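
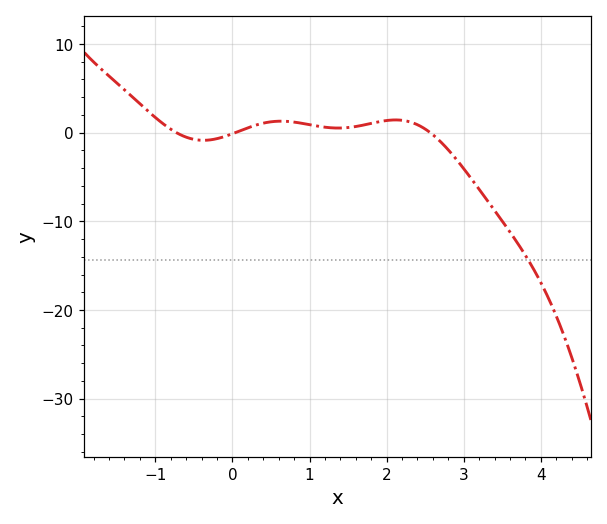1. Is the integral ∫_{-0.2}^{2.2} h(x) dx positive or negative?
positive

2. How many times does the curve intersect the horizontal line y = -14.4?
1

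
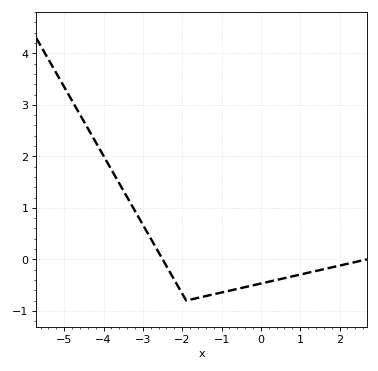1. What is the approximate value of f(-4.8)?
3.08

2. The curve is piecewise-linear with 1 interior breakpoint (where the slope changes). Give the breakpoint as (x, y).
(-1.9, -0.8)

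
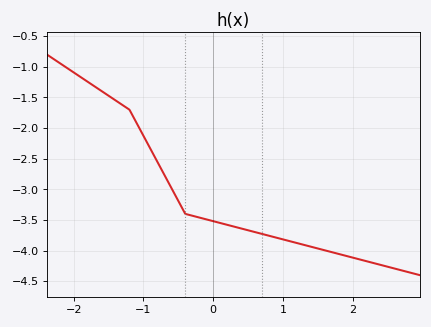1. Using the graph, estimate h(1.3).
-3.9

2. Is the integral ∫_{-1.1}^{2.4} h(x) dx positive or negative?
negative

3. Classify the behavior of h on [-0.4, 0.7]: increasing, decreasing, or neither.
decreasing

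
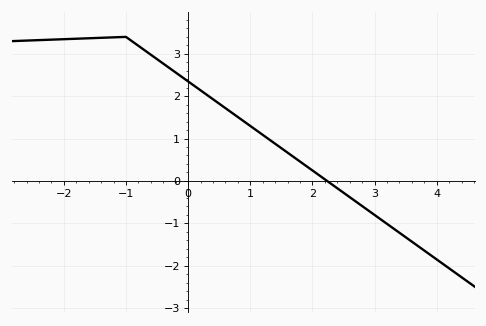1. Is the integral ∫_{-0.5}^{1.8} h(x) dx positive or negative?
positive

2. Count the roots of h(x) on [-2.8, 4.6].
1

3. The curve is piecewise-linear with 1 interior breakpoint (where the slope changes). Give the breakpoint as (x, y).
(-1, 3.4)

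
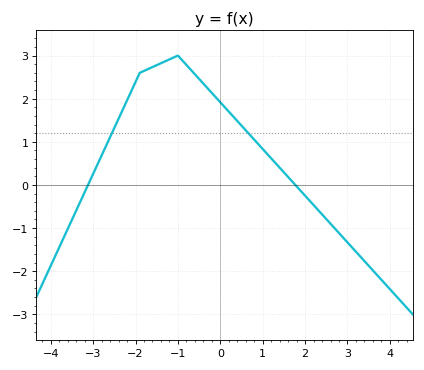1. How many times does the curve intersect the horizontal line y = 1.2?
2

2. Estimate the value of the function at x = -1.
3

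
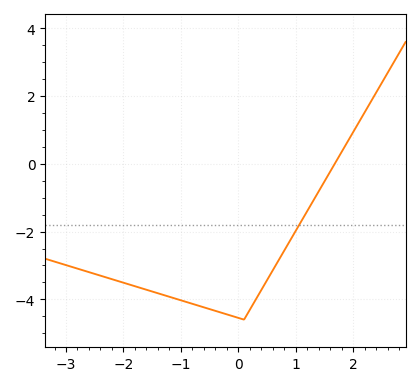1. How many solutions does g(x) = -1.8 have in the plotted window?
1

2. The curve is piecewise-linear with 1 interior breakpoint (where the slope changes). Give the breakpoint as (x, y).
(0.1, -4.6)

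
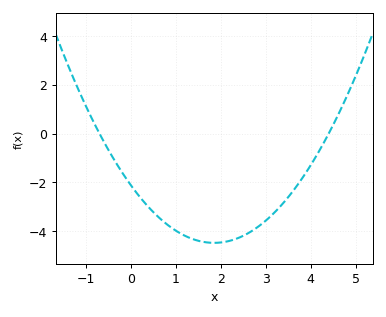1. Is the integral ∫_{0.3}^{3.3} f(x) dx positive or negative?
negative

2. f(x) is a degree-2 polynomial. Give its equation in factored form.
y = 0.69(x + 0.7)(x - 4.4)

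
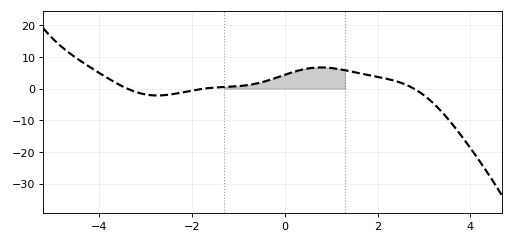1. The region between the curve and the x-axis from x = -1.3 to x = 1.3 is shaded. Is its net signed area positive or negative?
positive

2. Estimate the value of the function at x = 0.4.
6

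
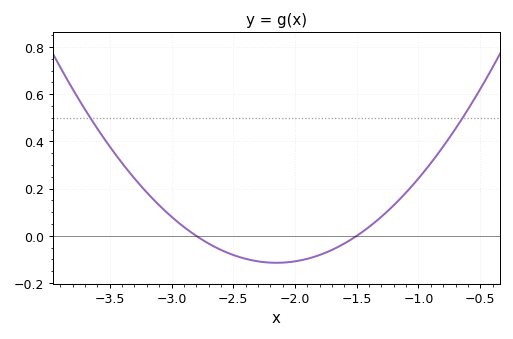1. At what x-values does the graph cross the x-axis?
-2.8, -1.5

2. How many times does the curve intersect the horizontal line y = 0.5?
2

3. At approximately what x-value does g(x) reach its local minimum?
-2.15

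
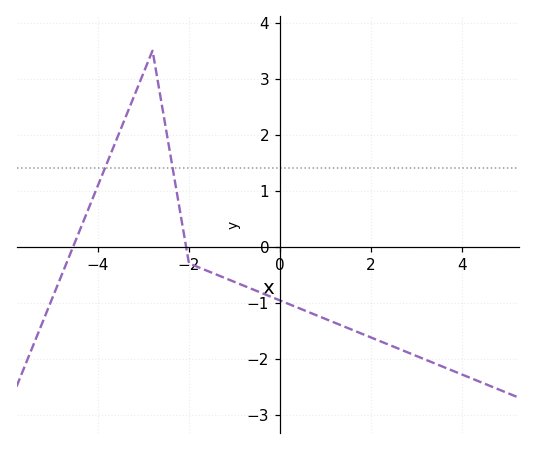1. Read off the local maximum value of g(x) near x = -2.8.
3.5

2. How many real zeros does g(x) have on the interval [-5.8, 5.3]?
2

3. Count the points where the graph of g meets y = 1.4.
2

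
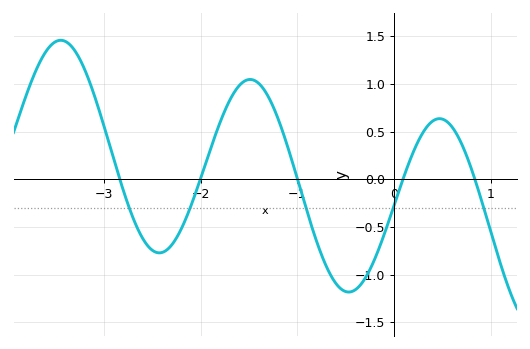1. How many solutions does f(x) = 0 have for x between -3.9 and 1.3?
5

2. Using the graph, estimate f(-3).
0.55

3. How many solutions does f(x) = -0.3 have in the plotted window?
5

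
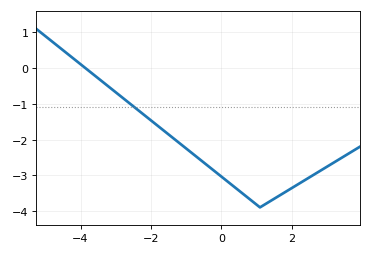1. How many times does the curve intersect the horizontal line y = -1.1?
1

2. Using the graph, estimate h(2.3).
-3.18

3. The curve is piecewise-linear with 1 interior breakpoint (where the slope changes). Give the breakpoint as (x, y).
(1.1, -3.9)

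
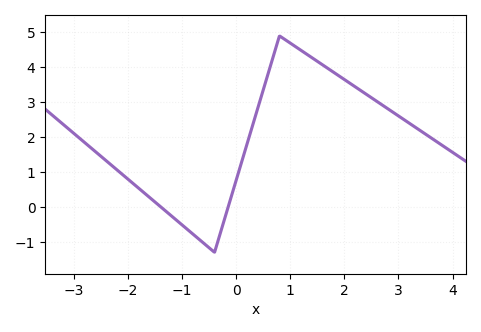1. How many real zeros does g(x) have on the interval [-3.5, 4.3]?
2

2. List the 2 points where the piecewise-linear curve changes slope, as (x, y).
(-0.4, -1.3); (0.8, 4.9)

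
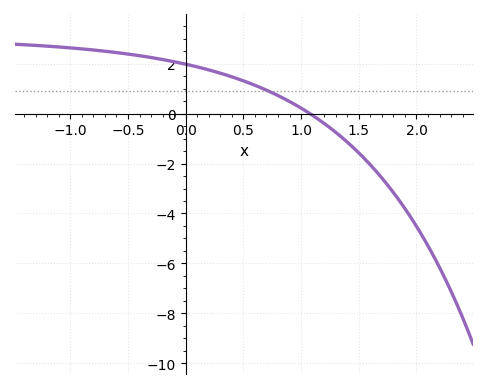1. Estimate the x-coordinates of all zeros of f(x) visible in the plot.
1.08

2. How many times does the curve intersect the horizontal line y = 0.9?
1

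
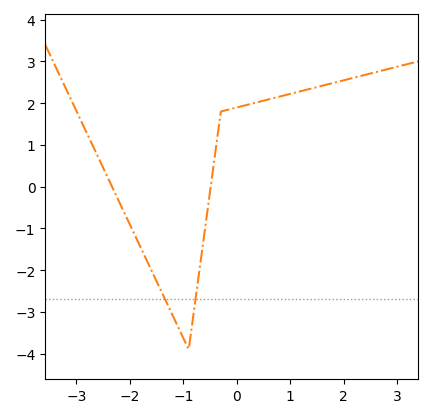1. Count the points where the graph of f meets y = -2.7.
2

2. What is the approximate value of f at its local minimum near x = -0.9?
-3.89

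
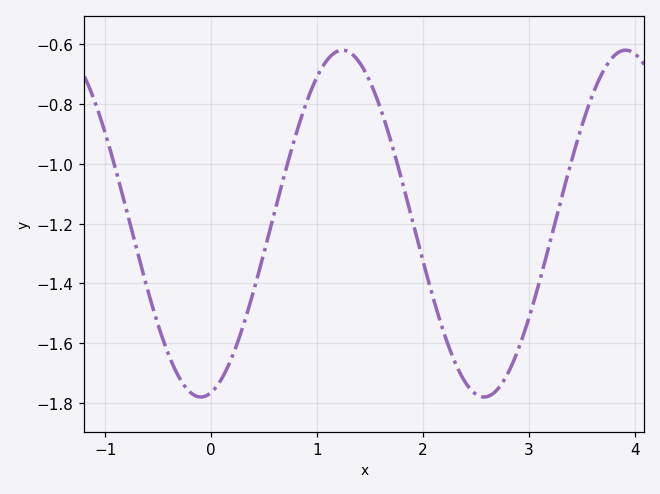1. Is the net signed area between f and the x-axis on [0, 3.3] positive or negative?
negative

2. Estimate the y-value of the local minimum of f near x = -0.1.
-1.78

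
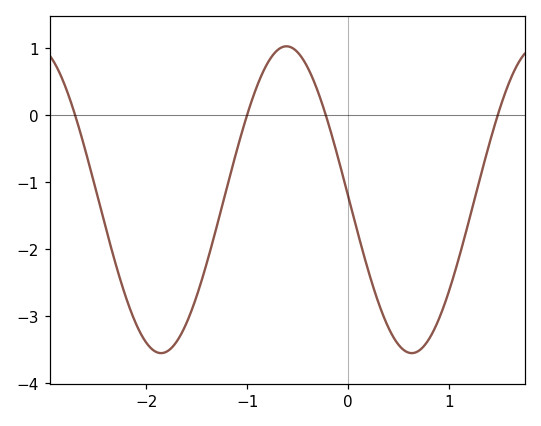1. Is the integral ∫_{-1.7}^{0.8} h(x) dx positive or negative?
negative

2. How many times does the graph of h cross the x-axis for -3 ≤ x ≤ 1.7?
4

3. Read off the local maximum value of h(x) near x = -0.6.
1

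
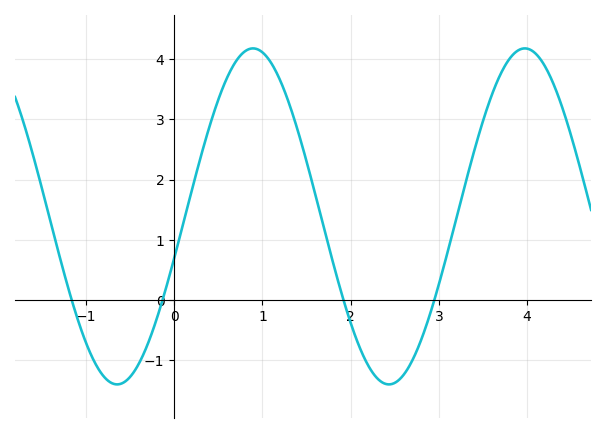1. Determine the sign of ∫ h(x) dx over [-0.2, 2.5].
positive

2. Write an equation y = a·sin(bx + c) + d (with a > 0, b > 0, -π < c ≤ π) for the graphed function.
y = 2.79sin(2x - 0.25) + 1.39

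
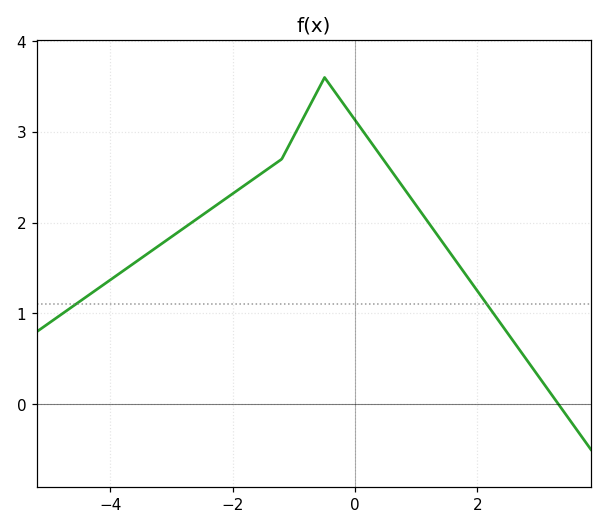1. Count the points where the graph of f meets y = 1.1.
2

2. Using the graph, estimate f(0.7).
2.47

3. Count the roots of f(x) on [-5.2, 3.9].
1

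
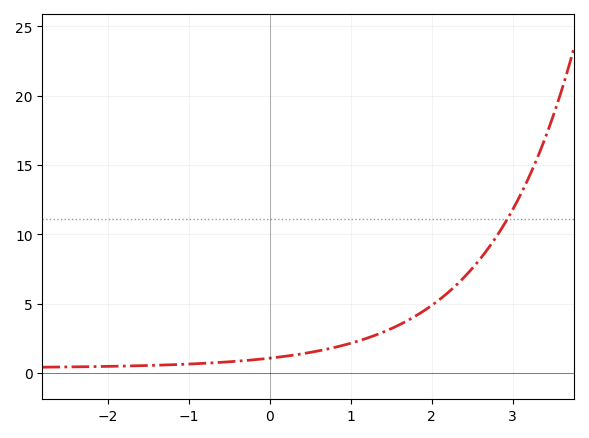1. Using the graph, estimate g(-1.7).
0.5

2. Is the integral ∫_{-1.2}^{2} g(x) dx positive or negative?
positive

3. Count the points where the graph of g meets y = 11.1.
1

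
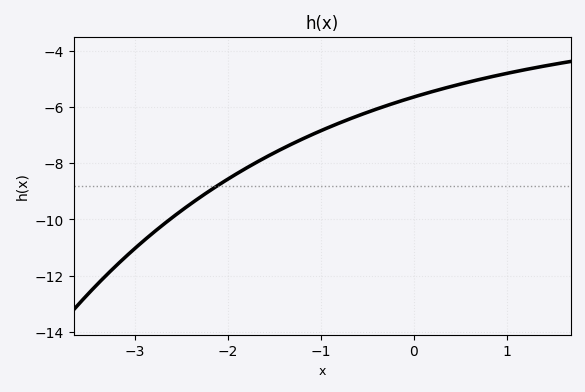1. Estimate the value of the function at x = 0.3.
-5.4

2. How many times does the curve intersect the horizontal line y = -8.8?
1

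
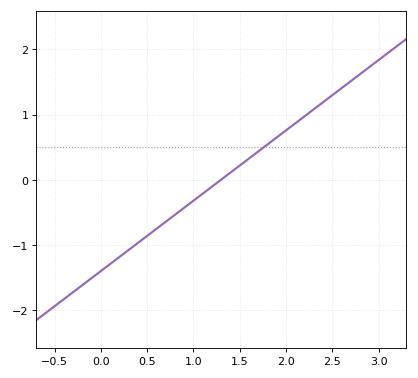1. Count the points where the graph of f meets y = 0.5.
1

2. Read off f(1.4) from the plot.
0.108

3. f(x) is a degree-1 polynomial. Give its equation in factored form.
y = 1.08(x - 1.3)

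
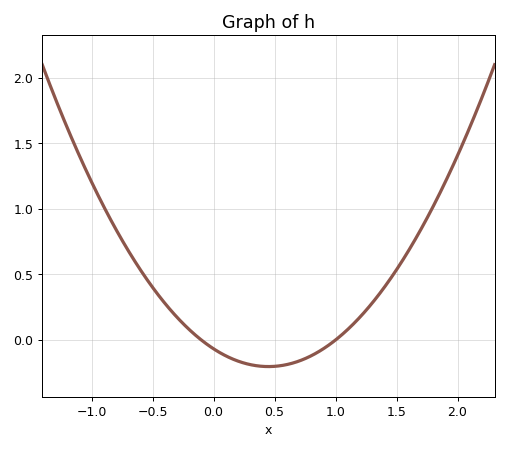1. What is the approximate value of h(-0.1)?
0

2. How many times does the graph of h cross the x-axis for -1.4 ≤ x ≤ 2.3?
2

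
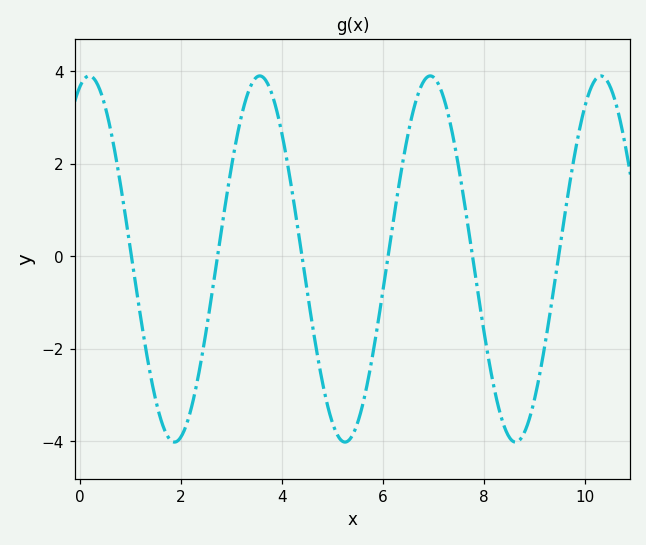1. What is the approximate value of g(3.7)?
3.8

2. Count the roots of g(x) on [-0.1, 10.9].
6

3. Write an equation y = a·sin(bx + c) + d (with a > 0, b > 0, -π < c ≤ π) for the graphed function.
y = 3.96sin(1.9x + 1.2) - 0.06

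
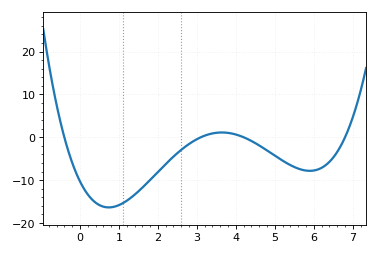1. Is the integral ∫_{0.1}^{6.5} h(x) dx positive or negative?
negative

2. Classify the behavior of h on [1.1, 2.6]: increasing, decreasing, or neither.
increasing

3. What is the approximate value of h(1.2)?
-15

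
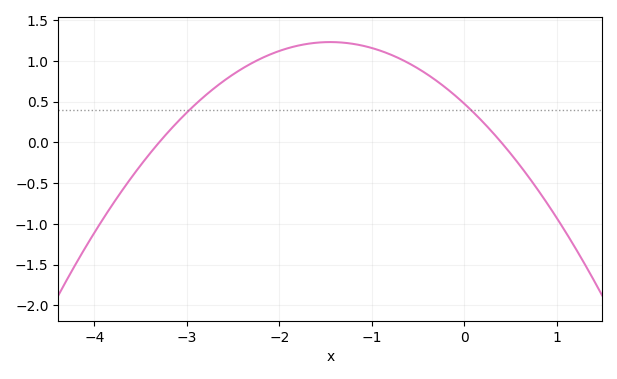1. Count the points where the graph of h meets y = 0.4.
2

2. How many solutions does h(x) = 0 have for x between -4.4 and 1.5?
2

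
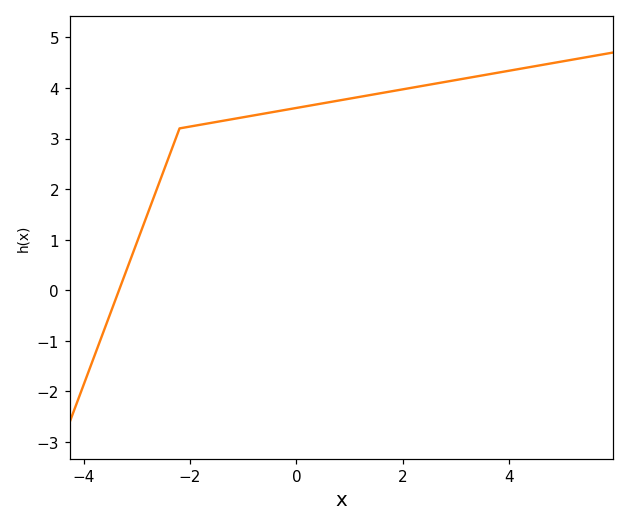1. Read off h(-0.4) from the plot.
3.5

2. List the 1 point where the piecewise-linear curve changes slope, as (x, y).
(-2.2, 3.2)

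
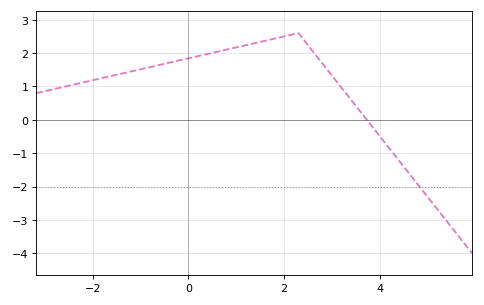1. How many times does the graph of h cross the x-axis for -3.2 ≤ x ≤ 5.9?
1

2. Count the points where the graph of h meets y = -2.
1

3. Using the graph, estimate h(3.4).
0.6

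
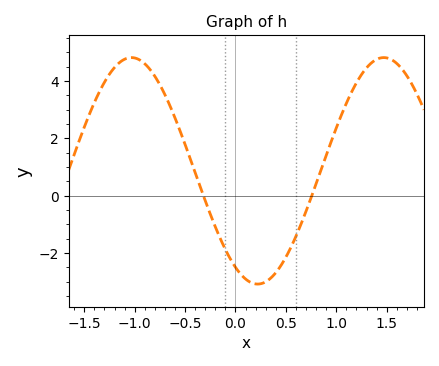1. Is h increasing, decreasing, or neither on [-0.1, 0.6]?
neither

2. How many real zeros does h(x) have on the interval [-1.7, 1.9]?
2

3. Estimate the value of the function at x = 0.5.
-2.2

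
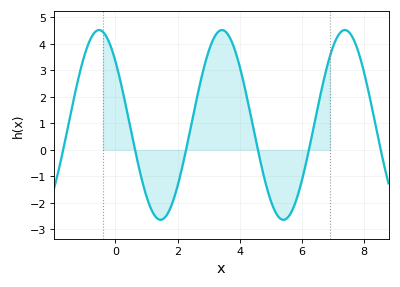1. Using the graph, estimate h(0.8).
-0.878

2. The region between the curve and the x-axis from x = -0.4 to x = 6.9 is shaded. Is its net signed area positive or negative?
positive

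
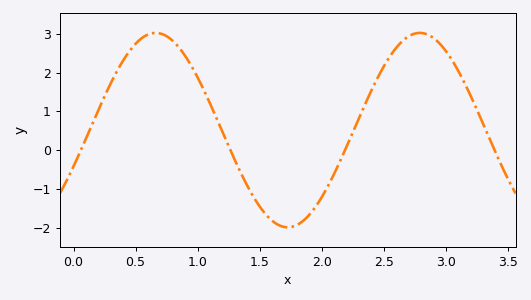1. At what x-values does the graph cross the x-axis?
0.058, 1.27, 2.19, 3.39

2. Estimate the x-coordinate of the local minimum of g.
1.73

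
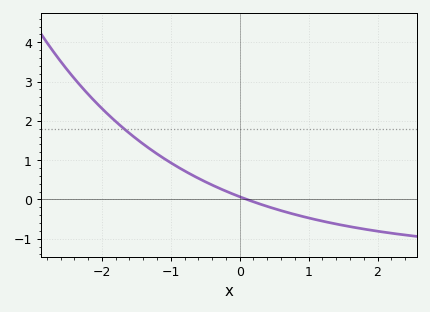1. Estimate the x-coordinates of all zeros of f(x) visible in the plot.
0.106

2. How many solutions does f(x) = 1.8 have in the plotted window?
1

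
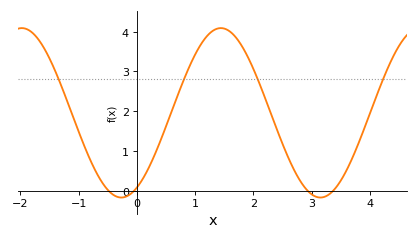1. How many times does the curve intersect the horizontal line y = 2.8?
4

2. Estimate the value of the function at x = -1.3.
2.7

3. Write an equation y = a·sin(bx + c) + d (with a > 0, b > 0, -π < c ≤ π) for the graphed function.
y = 2.13sin(1.8x - 1.1) + 1.96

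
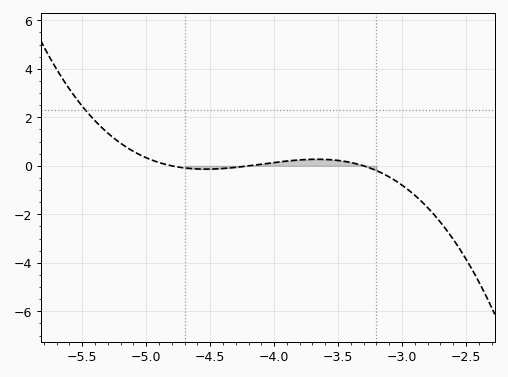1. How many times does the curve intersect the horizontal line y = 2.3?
1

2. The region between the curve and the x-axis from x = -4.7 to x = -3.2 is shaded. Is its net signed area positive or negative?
positive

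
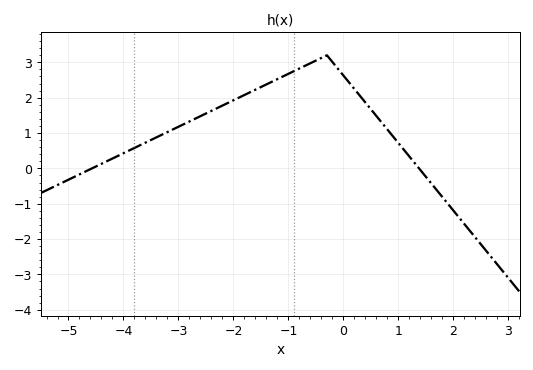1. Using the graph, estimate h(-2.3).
1.7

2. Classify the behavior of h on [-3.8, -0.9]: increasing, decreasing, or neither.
increasing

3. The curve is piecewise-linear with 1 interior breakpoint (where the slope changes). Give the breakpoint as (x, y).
(-0.3, 3.2)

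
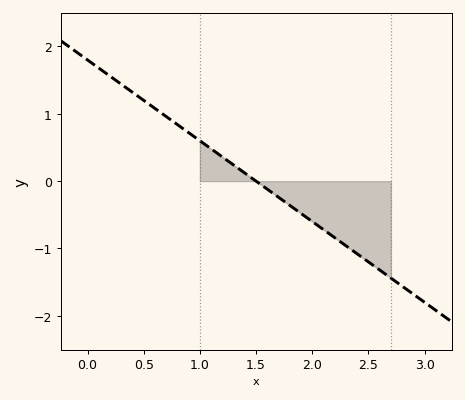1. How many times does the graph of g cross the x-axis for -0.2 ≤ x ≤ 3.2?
1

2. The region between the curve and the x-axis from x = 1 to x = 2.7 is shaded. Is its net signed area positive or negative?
negative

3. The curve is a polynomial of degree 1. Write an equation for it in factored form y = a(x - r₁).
y = -1.2(x - 1.5)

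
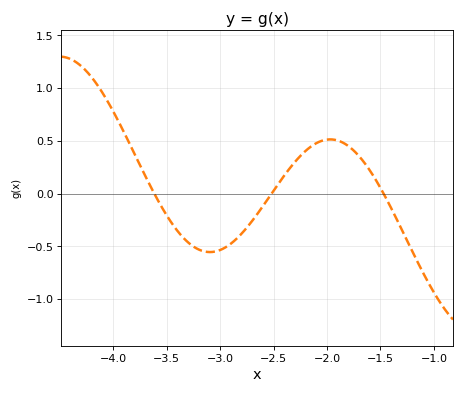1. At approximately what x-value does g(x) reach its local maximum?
-1.95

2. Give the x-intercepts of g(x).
-3.6, -2.5, -1.45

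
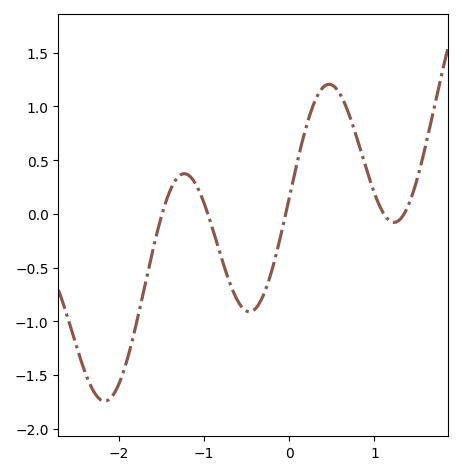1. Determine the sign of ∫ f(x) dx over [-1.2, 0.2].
negative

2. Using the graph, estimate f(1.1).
0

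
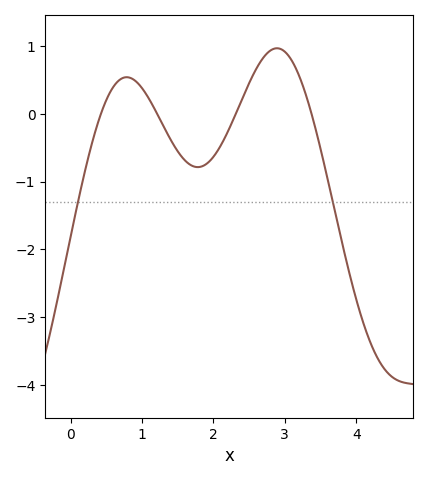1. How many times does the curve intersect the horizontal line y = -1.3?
2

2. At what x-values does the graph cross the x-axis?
0.426, 1.21, 2.31, 3.37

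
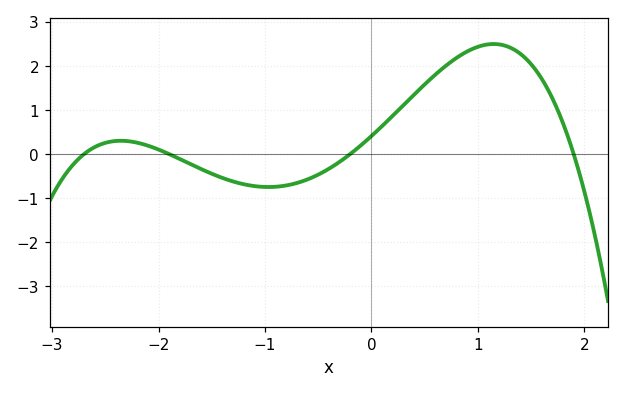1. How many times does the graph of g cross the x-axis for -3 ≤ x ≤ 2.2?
4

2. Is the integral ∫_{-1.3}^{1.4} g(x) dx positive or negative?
positive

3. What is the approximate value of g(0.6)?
1.8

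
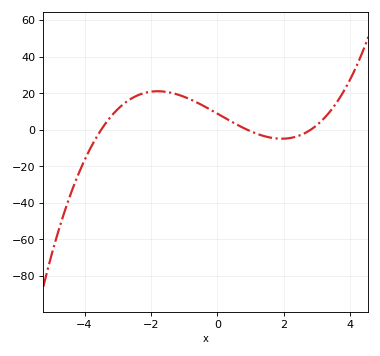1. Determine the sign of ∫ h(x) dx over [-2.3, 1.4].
positive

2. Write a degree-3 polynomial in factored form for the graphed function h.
y = 1(x + 3.5)(x - 0.9)(x - 2.8)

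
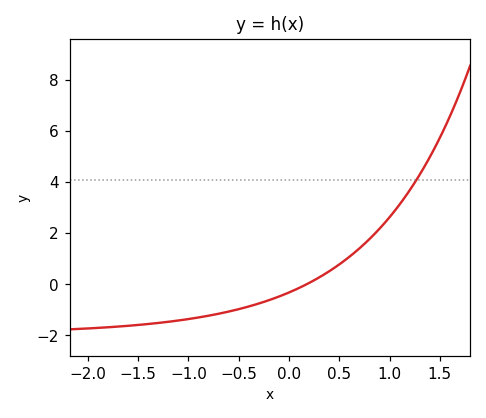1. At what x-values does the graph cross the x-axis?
0.2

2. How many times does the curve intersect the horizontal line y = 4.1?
1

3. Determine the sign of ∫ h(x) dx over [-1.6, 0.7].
negative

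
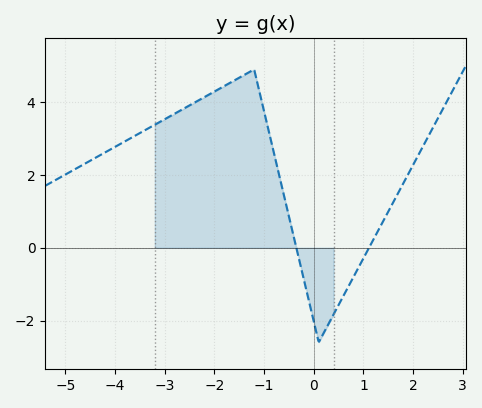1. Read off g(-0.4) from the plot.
0.2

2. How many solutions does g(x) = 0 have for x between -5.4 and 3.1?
2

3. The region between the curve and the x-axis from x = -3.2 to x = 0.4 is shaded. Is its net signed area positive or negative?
positive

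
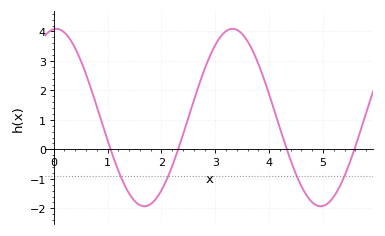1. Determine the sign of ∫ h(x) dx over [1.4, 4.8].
positive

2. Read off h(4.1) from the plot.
1.3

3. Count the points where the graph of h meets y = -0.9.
4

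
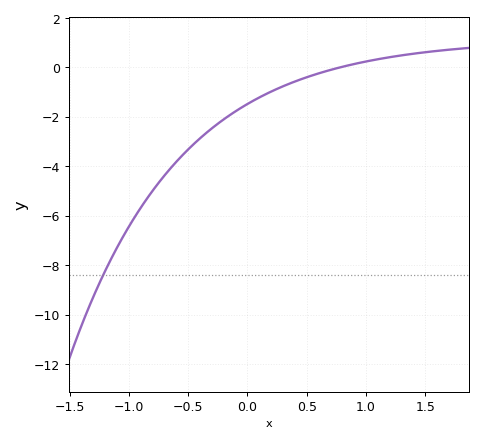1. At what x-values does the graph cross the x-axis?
0.8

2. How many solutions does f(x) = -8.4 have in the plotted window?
1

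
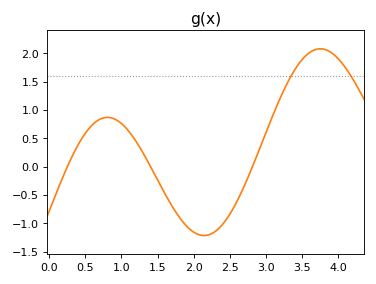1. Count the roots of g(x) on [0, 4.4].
3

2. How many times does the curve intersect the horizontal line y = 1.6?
2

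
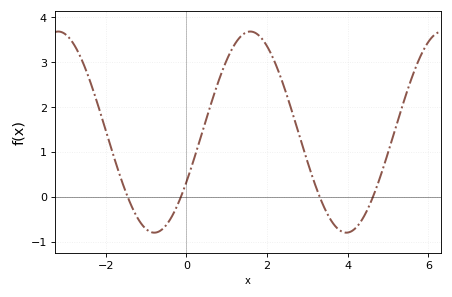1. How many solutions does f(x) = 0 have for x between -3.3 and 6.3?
4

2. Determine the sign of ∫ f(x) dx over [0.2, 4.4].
positive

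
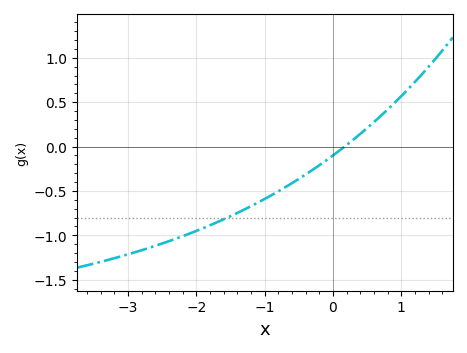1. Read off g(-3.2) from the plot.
-1.25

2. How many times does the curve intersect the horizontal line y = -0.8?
1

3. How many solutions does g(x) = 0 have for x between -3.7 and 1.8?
1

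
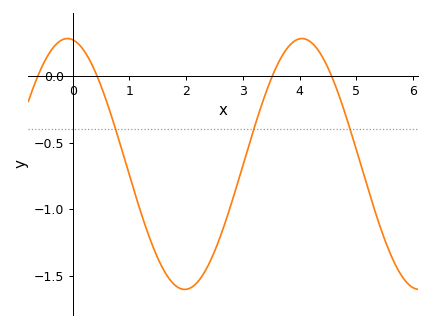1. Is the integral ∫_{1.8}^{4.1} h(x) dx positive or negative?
negative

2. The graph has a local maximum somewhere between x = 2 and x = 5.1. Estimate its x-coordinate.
4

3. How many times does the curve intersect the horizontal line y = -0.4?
3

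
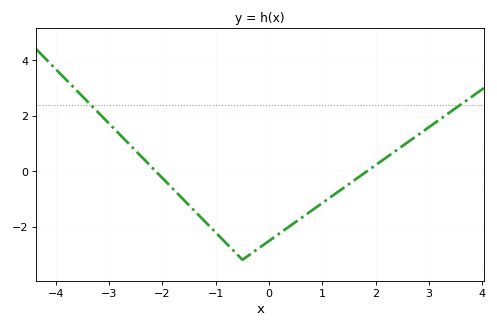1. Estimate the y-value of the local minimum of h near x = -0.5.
-3.2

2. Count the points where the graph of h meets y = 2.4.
2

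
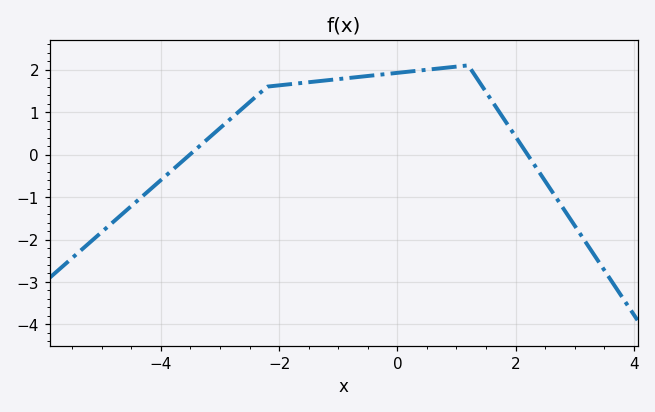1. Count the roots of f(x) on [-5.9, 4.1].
2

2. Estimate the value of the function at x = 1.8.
0.842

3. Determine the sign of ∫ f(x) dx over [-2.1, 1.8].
positive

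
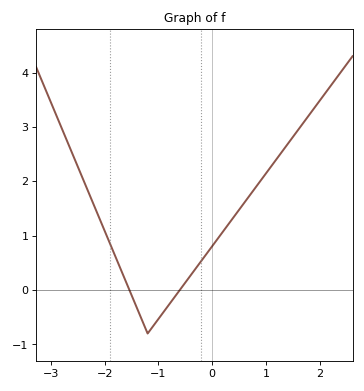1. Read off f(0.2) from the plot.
1.1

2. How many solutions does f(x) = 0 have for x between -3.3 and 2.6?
2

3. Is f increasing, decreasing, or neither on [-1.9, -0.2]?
neither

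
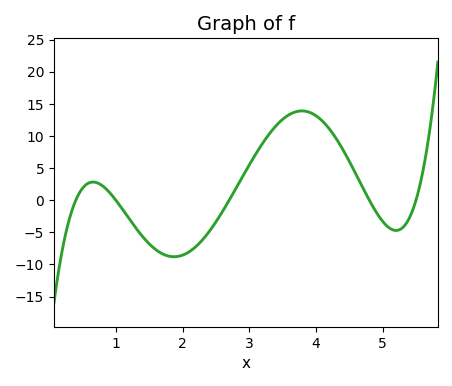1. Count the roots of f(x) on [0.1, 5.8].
5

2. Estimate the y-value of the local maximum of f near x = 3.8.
13.9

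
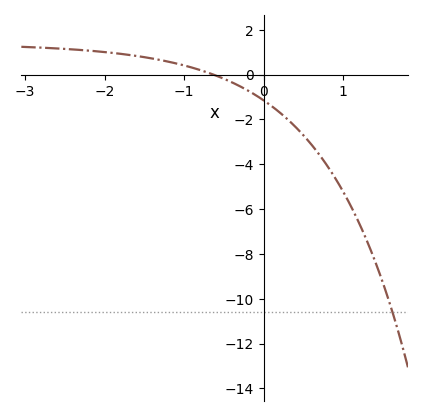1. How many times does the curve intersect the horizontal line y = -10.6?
1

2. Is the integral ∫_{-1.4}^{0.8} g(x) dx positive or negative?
negative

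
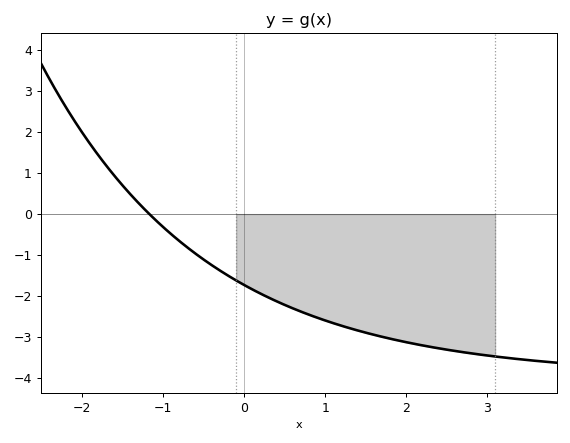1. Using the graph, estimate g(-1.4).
0.5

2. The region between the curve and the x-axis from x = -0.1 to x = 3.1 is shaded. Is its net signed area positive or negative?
negative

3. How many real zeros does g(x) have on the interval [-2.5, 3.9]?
1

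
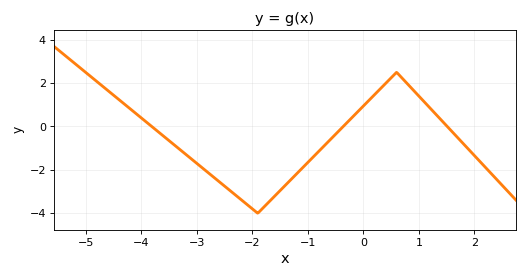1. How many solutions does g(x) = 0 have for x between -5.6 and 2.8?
3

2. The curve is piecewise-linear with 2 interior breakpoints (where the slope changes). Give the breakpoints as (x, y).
(-1.9, -4); (0.6, 2.5)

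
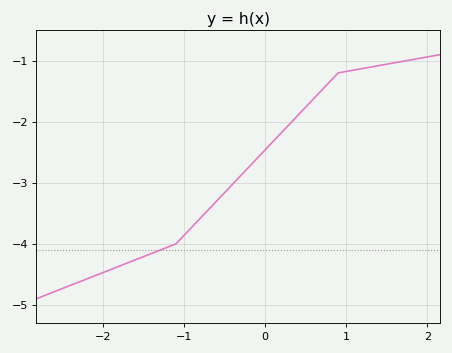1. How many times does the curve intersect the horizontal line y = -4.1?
1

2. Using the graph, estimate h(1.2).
-1.1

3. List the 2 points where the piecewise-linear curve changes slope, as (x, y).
(-1.1, -4); (0.9, -1.2)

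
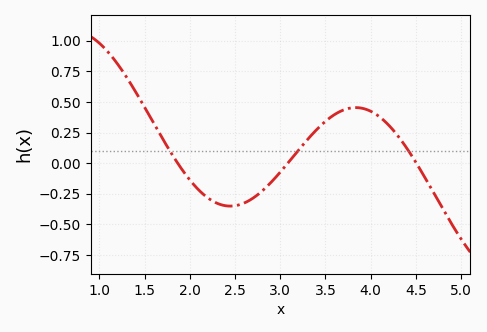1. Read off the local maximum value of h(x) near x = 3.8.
0.454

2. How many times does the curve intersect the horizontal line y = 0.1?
3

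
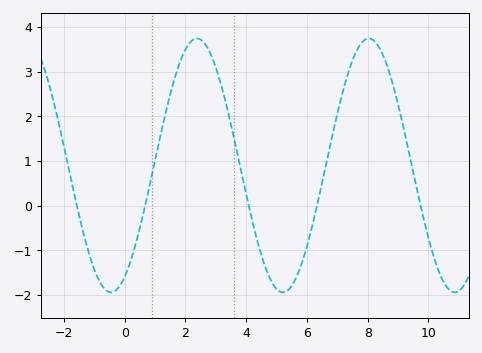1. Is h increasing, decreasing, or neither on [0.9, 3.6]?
neither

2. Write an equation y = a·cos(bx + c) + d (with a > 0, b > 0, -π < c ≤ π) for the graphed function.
y = 2.84cos(1.1x - 2.6) + 0.9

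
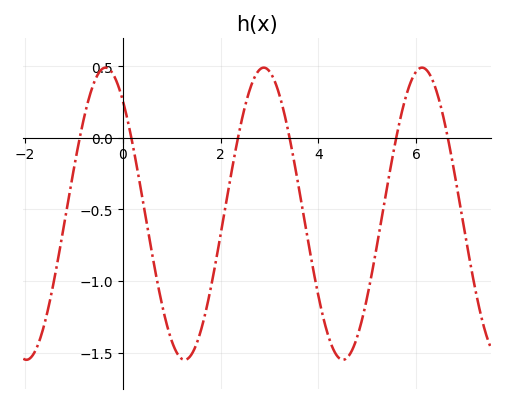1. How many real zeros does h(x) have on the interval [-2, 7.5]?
6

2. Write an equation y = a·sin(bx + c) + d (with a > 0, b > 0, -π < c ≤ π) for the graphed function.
y = 1.02sin(1.94x + 2.26) - 0.53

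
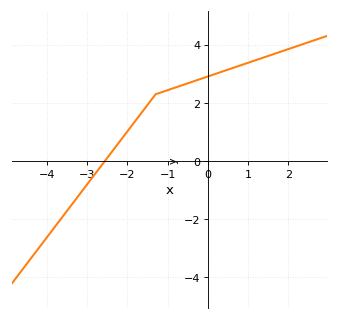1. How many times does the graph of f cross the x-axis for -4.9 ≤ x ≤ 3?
1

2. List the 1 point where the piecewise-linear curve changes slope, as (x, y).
(-1.3, 2.3)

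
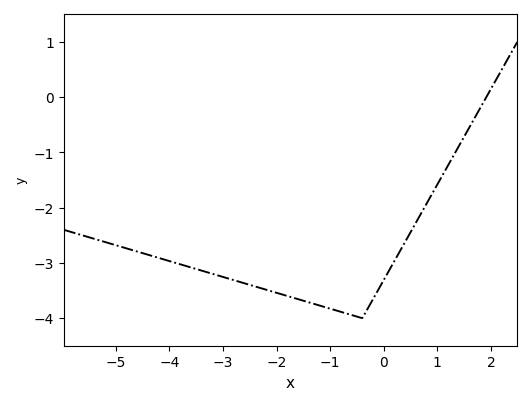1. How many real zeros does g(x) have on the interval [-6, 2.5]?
1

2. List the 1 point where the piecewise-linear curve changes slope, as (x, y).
(-0.4, -4)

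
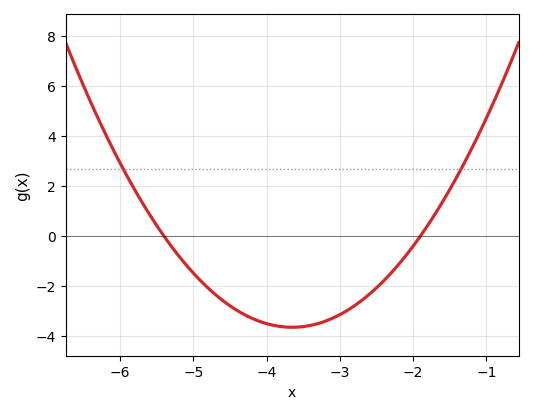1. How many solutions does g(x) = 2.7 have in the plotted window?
2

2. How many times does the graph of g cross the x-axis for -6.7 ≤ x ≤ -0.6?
2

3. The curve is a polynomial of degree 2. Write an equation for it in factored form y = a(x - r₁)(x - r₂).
y = 1.19(x + 5.4)(x + 1.9)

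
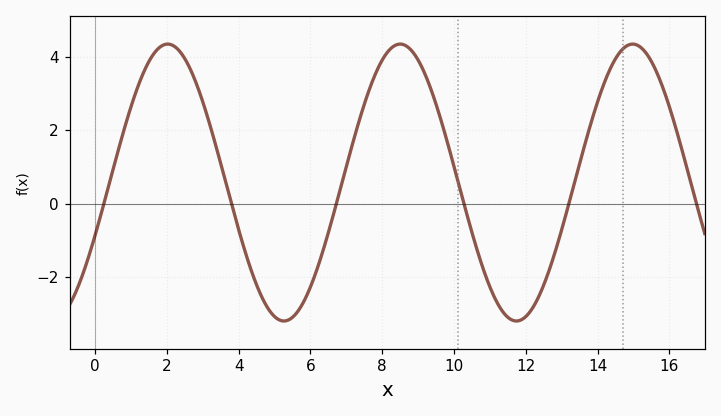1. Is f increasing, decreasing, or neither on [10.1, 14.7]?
neither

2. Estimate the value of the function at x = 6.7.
-0.073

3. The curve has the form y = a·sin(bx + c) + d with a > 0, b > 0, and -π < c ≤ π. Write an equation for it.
y = 3.77sin(0.97x - 0.39) + 0.58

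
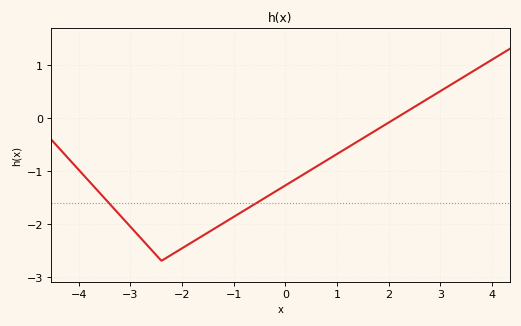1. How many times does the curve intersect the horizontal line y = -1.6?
2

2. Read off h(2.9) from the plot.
0.446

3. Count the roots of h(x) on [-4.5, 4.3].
1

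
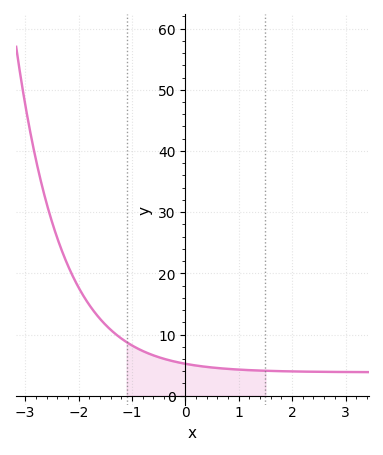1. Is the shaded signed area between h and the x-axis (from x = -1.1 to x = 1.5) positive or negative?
positive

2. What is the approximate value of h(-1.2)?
9.36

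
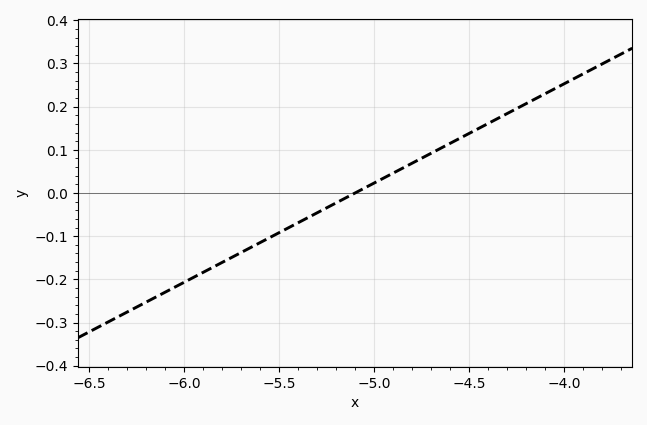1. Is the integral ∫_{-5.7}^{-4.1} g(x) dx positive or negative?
positive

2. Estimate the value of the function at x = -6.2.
-0.25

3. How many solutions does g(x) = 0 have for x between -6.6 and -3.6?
1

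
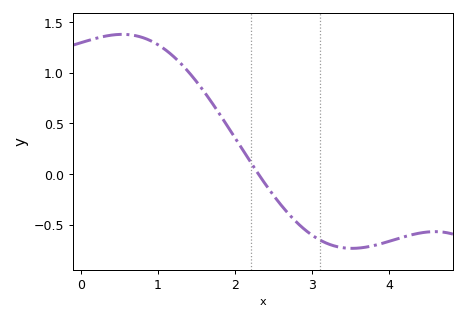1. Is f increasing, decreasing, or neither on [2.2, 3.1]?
decreasing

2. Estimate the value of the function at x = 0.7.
1.35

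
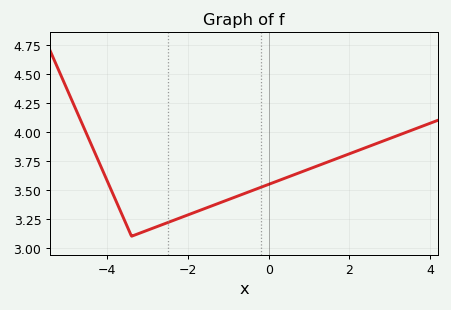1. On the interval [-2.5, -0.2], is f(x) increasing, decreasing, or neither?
increasing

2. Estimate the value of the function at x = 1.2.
3.71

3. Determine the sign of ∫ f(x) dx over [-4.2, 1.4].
positive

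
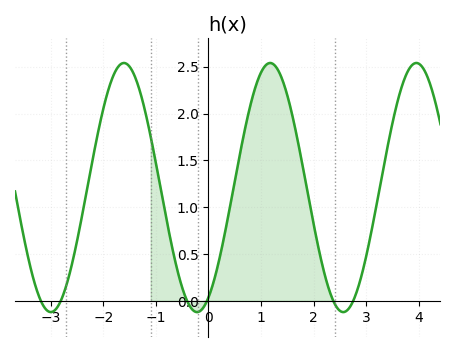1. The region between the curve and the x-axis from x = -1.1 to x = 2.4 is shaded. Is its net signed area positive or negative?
positive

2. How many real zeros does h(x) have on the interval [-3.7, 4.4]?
6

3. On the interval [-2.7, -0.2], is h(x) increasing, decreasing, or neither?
neither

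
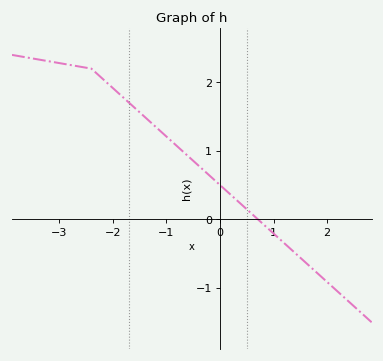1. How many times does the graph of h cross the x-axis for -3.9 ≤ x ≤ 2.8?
1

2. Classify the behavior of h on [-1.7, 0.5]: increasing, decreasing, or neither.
decreasing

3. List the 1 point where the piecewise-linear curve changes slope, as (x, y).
(-2.4, 2.2)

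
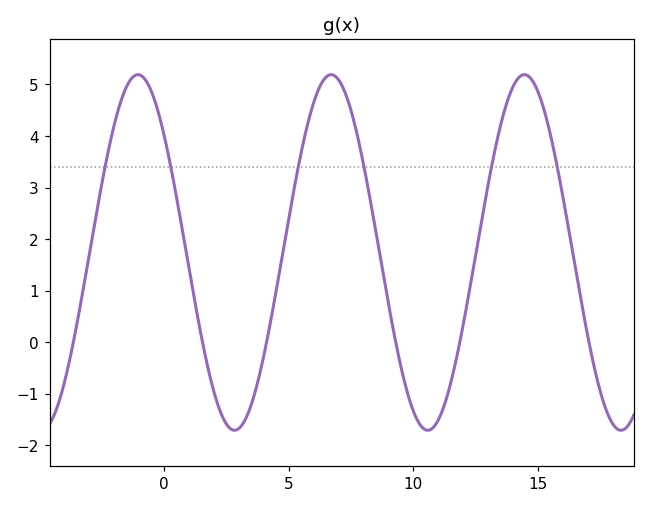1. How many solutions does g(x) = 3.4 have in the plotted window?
6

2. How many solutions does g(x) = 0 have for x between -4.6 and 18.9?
6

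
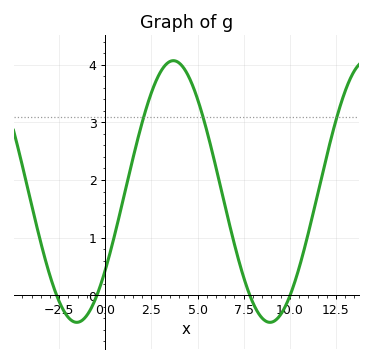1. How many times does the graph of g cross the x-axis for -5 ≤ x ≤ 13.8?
4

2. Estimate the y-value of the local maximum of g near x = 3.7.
4.07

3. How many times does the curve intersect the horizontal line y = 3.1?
3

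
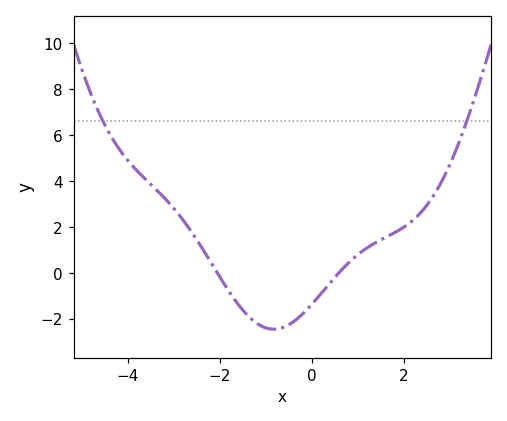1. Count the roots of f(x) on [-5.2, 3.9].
2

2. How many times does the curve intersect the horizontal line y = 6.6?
2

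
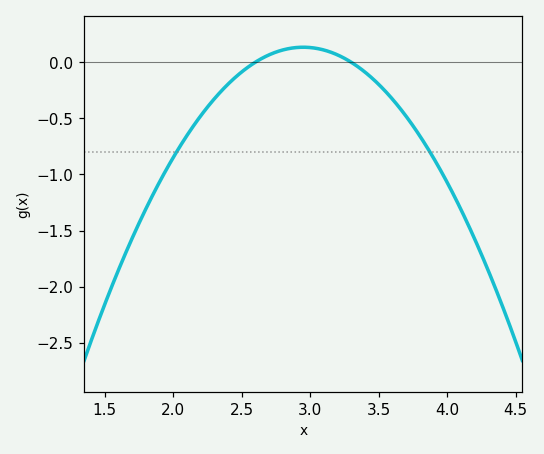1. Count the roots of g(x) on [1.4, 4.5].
2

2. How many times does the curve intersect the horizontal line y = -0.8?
2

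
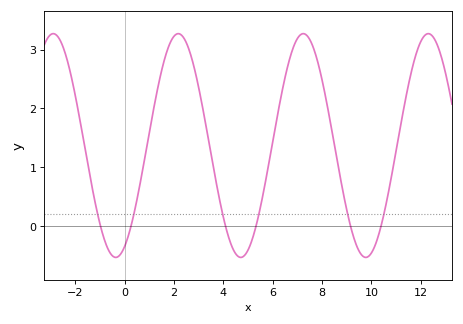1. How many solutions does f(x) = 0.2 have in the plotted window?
6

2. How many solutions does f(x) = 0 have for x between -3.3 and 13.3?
6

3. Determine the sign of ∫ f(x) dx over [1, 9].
positive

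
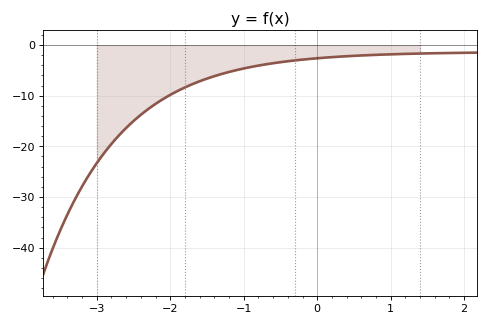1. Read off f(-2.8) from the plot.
-19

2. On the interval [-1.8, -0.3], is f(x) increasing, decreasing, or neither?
increasing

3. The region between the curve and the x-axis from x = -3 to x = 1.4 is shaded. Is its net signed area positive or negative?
negative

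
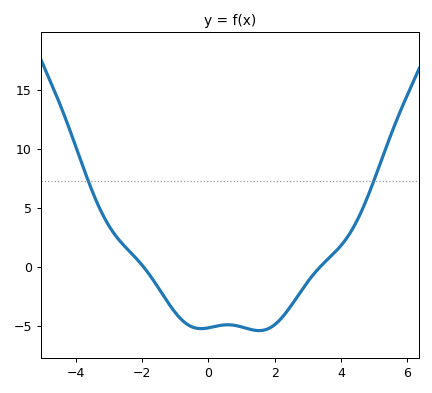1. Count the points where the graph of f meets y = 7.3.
2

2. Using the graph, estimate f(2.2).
-4.35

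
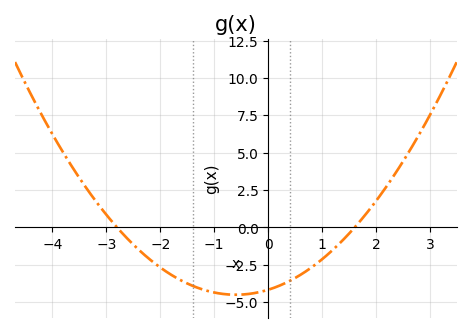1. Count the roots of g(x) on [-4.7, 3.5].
2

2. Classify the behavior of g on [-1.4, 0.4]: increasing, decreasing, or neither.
neither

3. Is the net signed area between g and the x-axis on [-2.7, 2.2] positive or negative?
negative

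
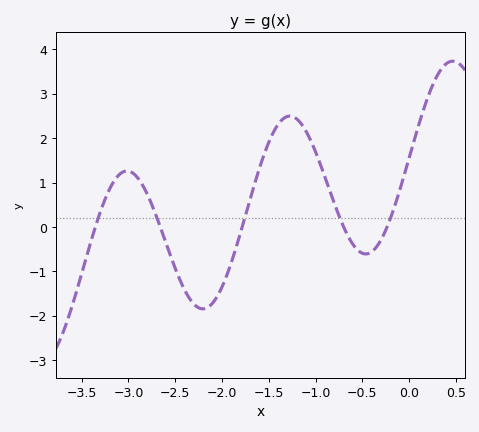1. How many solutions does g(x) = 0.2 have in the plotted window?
5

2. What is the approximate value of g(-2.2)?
-1.8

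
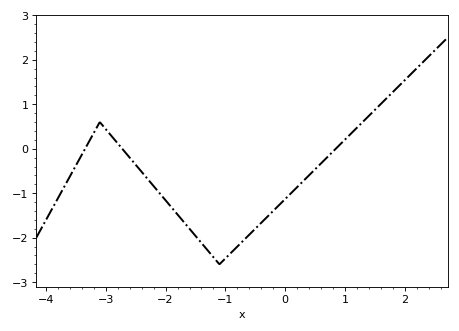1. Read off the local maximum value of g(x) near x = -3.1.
0.598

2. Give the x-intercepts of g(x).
-3.34, -2.73, 0.845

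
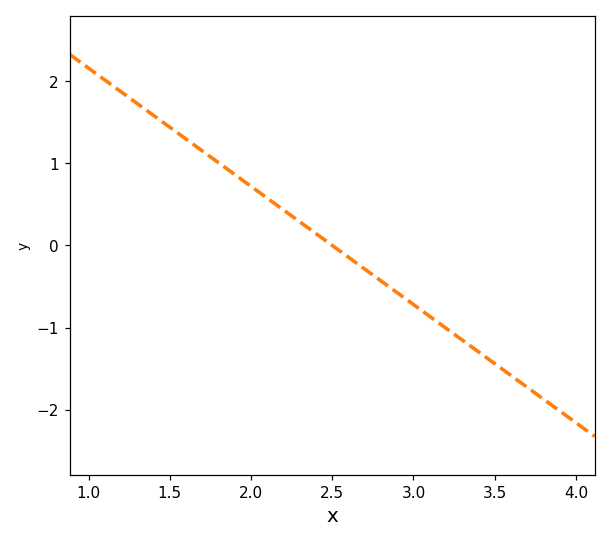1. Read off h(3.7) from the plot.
-1.73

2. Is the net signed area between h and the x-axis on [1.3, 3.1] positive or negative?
positive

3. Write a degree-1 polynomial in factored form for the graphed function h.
y = -1.44(x - 2.5)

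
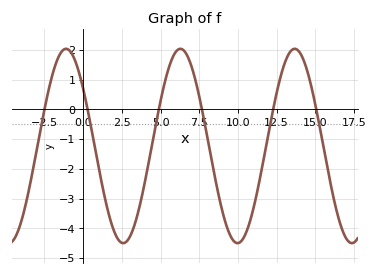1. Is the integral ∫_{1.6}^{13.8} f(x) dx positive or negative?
negative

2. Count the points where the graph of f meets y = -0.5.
6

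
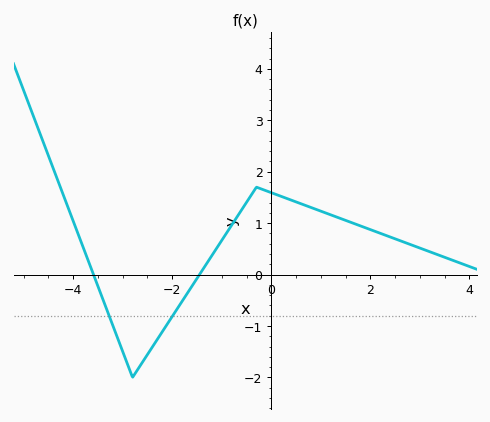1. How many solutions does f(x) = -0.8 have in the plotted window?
2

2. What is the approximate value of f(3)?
0.5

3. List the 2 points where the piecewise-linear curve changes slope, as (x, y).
(-2.8, -2); (-0.3, 1.7)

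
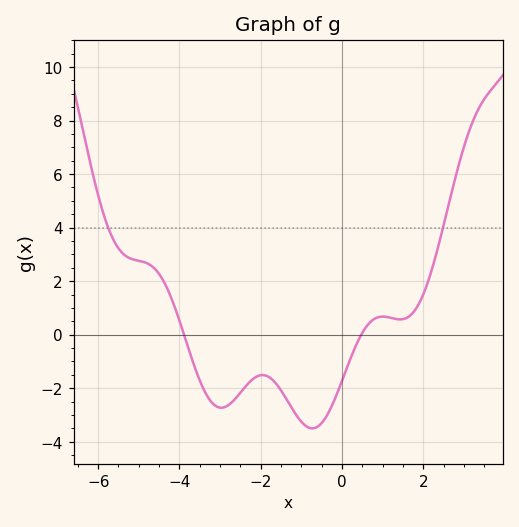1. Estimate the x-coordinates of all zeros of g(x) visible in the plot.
-3.89, 0.473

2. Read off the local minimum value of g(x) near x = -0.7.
-3.5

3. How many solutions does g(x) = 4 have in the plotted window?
2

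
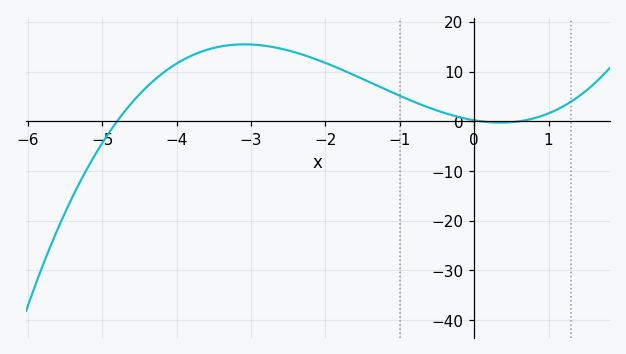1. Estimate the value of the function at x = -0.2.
0.85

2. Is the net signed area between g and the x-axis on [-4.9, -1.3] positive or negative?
positive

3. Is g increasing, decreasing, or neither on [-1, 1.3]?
neither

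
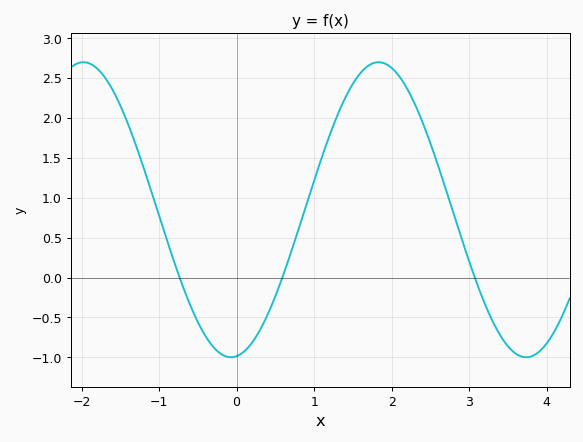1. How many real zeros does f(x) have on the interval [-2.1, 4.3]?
3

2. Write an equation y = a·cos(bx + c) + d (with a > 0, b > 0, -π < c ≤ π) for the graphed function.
y = 1.85cos(1.6x - 3) + 0.85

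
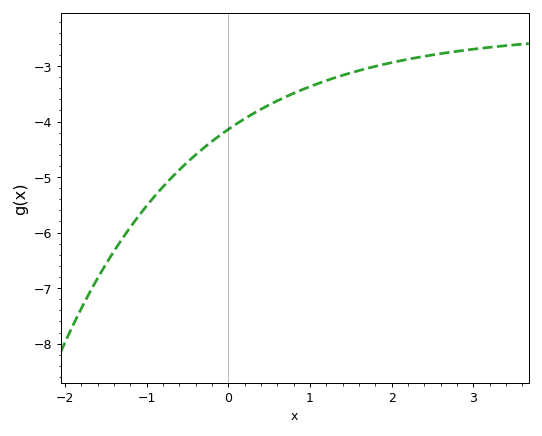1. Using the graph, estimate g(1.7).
-3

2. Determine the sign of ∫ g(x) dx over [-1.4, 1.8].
negative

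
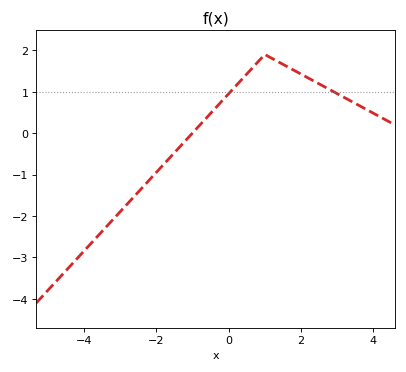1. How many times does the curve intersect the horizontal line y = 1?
2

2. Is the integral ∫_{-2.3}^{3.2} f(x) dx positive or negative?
positive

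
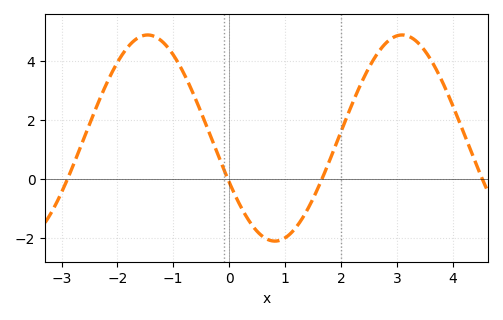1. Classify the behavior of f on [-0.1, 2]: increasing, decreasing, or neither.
neither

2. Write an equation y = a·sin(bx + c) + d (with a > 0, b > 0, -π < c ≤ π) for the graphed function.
y = 3.49sin(1.4x - 2.7) + 1.39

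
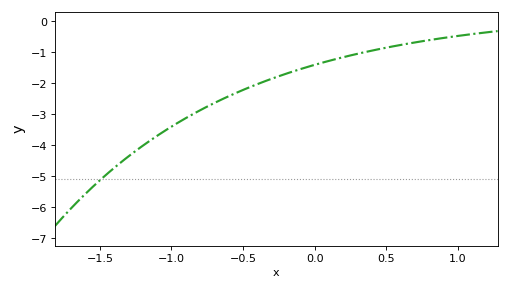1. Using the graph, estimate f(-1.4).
-4.73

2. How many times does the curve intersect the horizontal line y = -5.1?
1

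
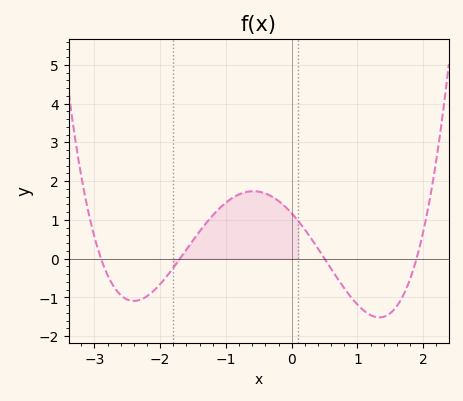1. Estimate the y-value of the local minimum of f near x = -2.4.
-1.1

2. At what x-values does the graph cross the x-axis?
-2.9, -1.7, 0.5, 1.9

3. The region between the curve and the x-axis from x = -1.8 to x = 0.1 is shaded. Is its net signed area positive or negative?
positive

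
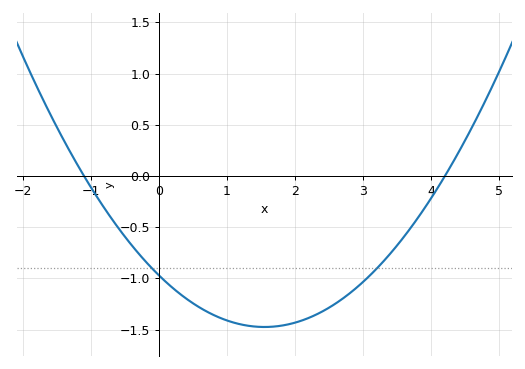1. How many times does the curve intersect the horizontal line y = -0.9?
2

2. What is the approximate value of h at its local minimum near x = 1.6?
-1.47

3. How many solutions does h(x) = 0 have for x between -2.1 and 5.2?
2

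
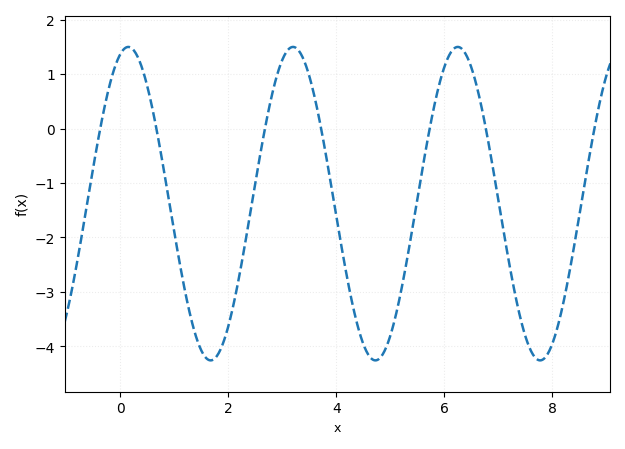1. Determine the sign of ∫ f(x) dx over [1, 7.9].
negative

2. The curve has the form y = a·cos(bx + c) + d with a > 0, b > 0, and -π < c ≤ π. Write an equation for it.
y = 2.88cos(2.06x - 0.31) - 1.38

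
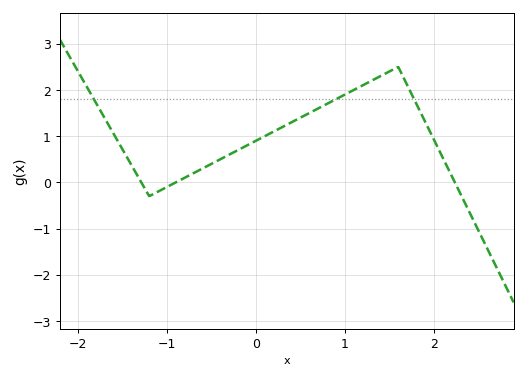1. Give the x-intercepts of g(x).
-1.3, -0.9, 2.2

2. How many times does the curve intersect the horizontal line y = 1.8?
3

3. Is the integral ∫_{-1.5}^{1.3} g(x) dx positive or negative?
positive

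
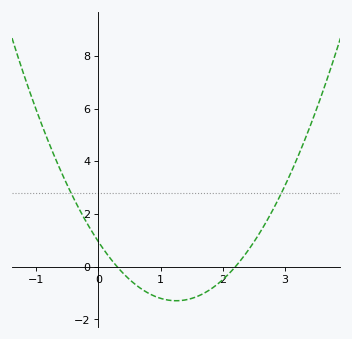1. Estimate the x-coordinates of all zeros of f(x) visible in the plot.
0.3, 2.2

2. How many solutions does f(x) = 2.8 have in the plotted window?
2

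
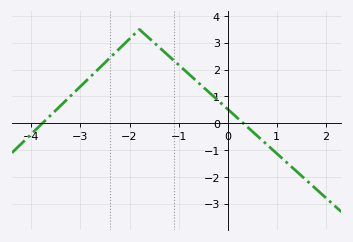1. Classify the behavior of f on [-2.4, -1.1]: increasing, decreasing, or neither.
neither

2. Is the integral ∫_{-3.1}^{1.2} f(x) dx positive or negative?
positive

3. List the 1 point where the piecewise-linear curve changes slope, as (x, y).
(-1.8, 3.5)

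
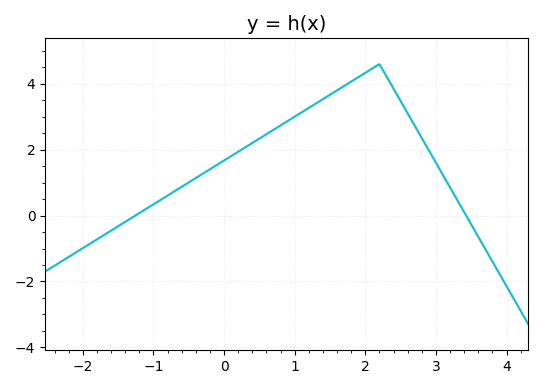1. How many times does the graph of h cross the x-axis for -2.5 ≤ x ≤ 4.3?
2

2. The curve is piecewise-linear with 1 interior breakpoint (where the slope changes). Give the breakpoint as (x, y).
(2.2, 4.6)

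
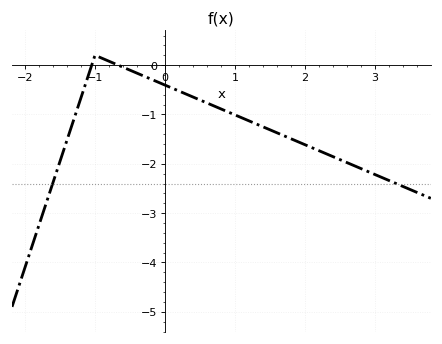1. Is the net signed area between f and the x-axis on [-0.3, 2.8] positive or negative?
negative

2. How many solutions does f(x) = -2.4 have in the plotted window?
2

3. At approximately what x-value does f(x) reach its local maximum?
-0.998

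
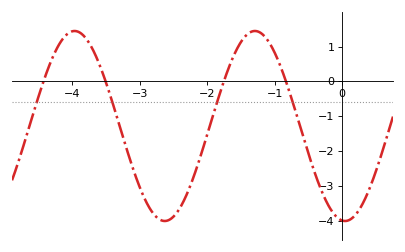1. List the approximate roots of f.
-4.43, -3.51, -1.76, -0.834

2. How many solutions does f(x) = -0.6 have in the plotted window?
4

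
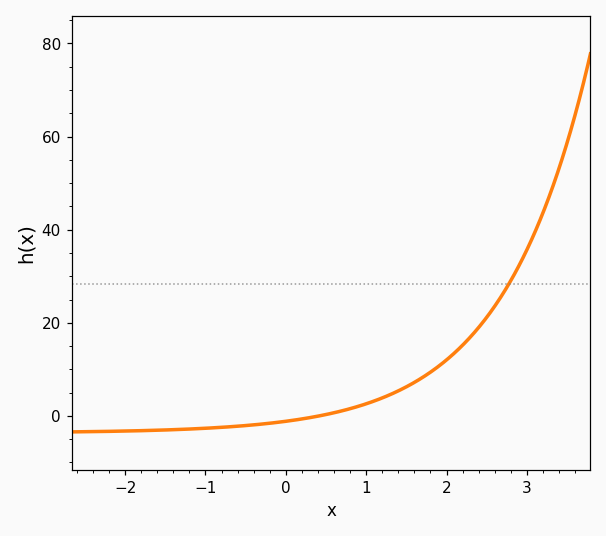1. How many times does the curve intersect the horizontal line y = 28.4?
1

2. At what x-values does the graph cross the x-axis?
0.4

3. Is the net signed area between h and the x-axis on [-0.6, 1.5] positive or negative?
positive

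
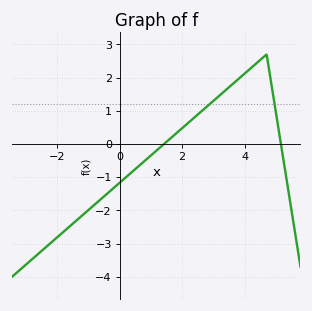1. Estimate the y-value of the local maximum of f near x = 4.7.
2.7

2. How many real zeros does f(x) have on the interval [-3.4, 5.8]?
2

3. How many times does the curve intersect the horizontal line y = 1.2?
2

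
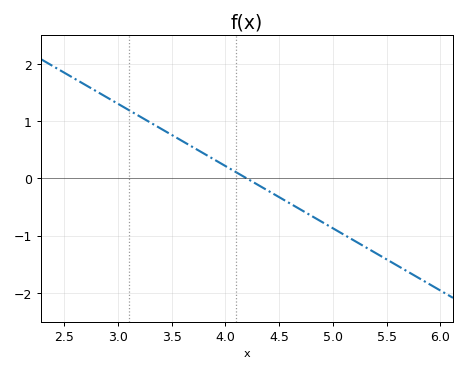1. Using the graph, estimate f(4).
0.2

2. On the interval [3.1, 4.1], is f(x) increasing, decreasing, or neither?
decreasing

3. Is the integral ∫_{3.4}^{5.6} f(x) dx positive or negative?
negative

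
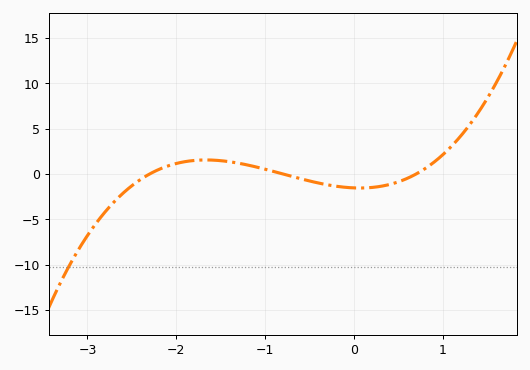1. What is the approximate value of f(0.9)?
1.5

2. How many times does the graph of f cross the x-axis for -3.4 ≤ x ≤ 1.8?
3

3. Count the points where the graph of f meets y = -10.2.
1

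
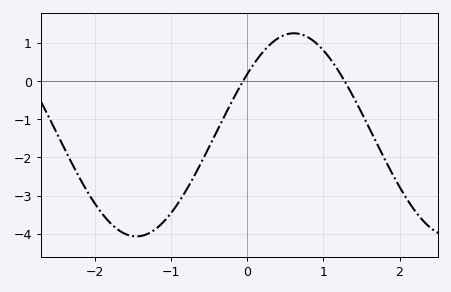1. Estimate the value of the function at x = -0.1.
-0.2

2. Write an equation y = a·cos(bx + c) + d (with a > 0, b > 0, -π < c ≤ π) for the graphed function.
y = 2.66cos(1.5x - 0.93) - 1.41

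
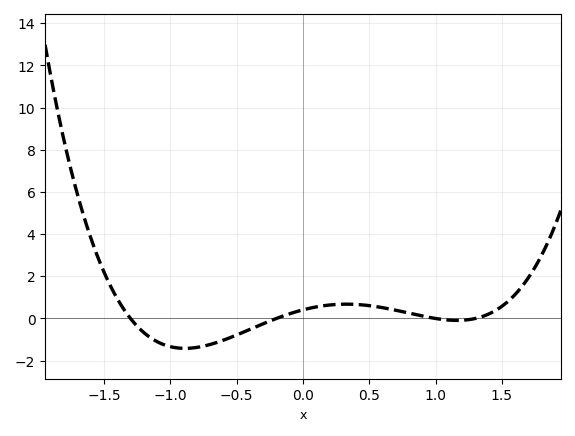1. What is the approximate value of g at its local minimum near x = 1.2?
0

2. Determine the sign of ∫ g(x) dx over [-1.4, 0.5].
negative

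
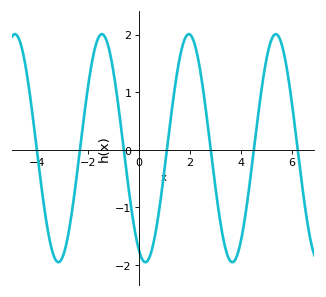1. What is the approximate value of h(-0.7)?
0.363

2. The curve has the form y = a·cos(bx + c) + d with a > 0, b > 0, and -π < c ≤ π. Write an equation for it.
y = 1.98cos(1.84x + 2.69) + 0.03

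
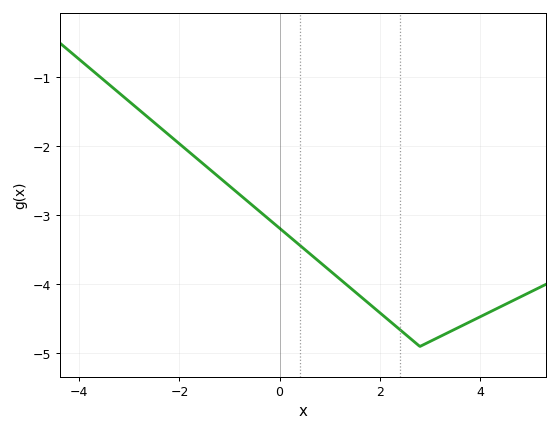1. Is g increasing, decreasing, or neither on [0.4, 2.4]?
decreasing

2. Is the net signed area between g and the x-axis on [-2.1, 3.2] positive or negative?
negative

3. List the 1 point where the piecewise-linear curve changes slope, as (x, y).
(2.8, -4.9)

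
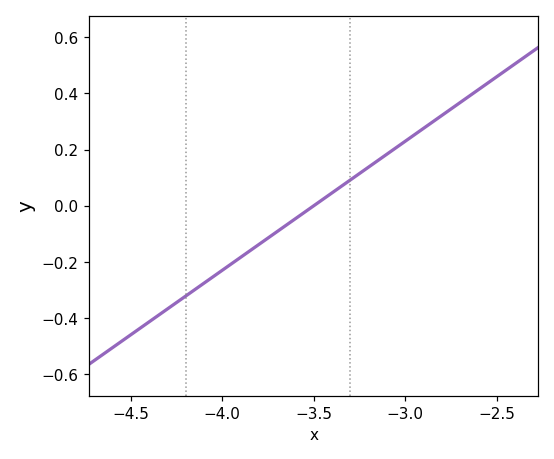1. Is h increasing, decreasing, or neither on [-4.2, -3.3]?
increasing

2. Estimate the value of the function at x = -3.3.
0.1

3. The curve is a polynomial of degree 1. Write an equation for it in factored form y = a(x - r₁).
y = 0.46(x + 3.5)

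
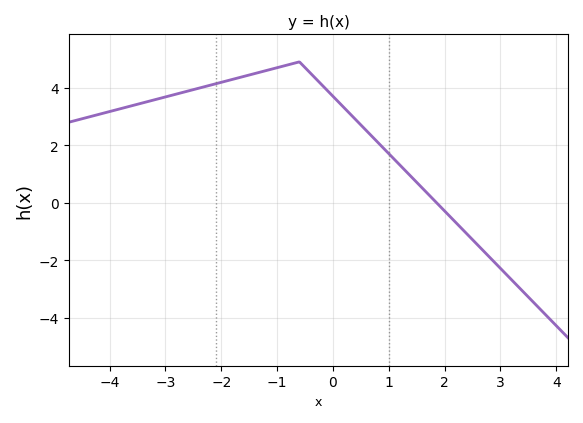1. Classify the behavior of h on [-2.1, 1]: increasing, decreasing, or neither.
neither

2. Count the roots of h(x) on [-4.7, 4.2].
1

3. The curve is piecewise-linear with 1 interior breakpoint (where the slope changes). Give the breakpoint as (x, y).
(-0.6, 4.9)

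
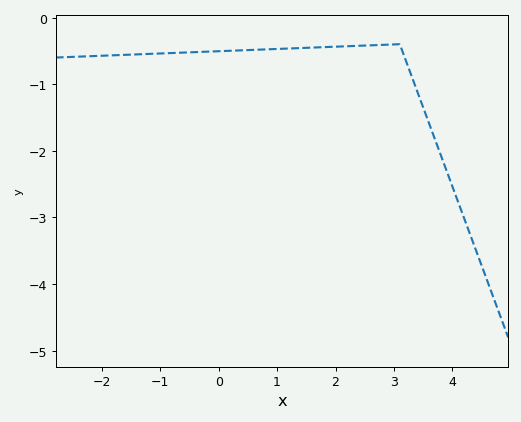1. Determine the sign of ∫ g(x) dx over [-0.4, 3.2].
negative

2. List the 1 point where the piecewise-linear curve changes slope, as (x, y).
(3.1, -0.4)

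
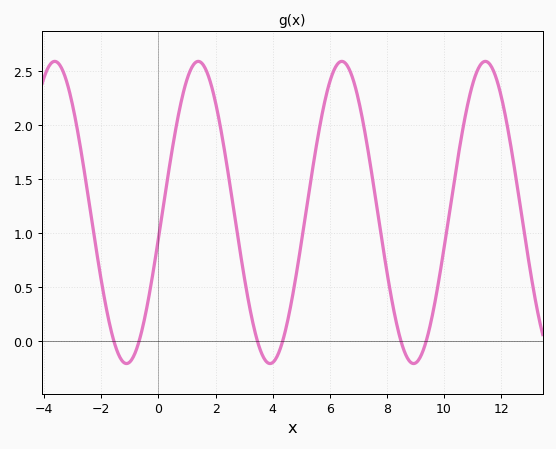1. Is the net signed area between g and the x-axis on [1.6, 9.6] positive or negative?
positive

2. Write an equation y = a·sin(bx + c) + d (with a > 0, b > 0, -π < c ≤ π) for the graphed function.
y = 1.4sin(1.25x - 0.17) + 1.19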